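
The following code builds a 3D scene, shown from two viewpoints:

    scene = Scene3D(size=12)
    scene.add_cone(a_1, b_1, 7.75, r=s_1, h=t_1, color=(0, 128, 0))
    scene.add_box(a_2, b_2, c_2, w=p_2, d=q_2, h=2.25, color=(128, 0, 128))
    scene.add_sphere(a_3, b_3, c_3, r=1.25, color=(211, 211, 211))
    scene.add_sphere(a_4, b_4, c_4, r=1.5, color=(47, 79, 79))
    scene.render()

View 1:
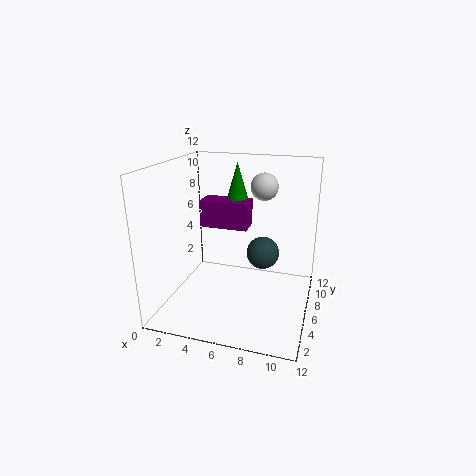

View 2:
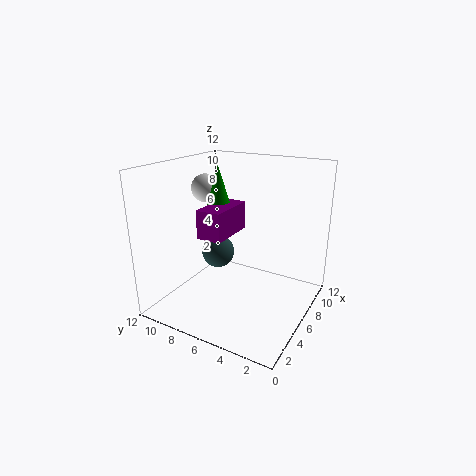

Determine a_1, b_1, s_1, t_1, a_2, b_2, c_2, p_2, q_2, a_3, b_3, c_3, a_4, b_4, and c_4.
a_1 = 5.5
b_1 = 7.5
s_1 = 1.25
t_1 = 4.25
a_2 = 2.75
b_2 = 5.75
c_2 = 6.75
p_2 = 4
q_2 = 2
a_3 = 7.25
b_3 = 10
c_3 = 9.5
a_4 = 7.5
b_4 = 9
c_4 = 3.5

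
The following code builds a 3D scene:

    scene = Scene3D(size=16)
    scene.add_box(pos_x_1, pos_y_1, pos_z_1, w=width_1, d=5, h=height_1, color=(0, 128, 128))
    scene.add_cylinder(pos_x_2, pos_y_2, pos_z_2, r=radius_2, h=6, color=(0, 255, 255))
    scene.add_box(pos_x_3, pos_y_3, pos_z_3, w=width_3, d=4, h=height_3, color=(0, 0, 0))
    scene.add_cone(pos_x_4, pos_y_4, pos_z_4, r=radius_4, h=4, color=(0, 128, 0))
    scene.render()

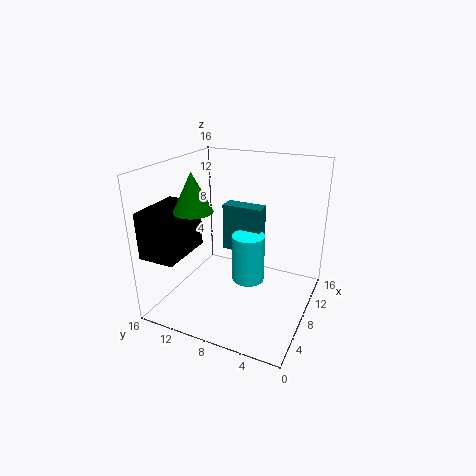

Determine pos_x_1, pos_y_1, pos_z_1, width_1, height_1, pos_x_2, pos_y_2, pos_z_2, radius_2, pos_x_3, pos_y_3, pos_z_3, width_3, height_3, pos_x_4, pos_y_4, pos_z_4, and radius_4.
pos_x_1 = 12, pos_y_1 = 7, pos_z_1 = 4, width_1 = 2, height_1 = 6, pos_x_2 = 11, pos_y_2 = 8, pos_z_2 = 1, radius_2 = 2, pos_x_3 = 1, pos_y_3 = 12, pos_z_3 = 7, width_3 = 6, height_3 = 5, pos_x_4 = 4, pos_y_4 = 11, pos_z_4 = 12, radius_4 = 2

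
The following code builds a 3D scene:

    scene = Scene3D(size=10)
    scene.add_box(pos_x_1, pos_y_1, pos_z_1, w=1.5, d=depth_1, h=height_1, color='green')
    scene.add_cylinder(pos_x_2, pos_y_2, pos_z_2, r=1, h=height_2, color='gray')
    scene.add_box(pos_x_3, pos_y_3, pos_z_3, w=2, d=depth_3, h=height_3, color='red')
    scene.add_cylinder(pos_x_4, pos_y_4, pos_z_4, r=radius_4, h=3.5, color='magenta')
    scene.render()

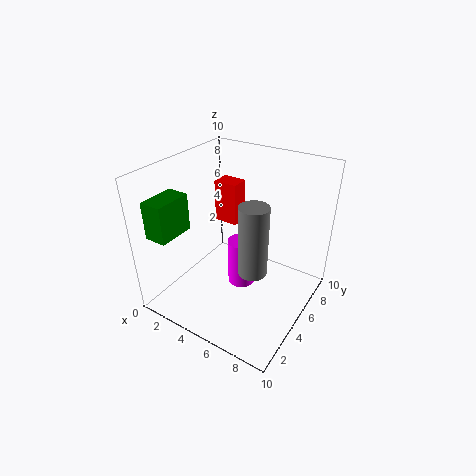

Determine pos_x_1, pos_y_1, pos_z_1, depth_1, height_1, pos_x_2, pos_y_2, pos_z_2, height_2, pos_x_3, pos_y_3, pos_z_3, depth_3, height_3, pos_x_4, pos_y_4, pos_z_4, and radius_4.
pos_x_1 = 1, pos_y_1 = 0.5, pos_z_1 = 6, depth_1 = 2.5, height_1 = 2.5, pos_x_2 = 6.5, pos_y_2 = 4.5, pos_z_2 = 3, height_2 = 5, pos_x_3 = 0.5, pos_y_3 = 8.5, pos_z_3 = 3.5, depth_3 = 1.5, height_3 = 3.5, pos_x_4 = 5, pos_y_4 = 5.5, pos_z_4 = 1, radius_4 = 1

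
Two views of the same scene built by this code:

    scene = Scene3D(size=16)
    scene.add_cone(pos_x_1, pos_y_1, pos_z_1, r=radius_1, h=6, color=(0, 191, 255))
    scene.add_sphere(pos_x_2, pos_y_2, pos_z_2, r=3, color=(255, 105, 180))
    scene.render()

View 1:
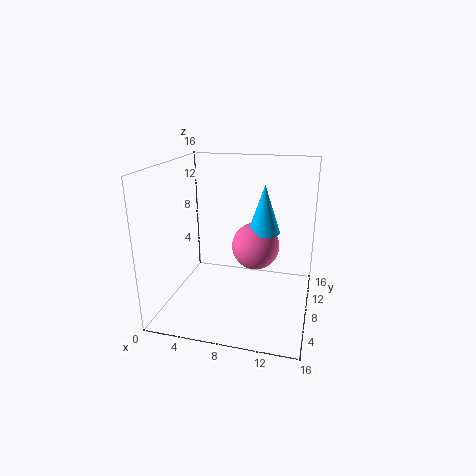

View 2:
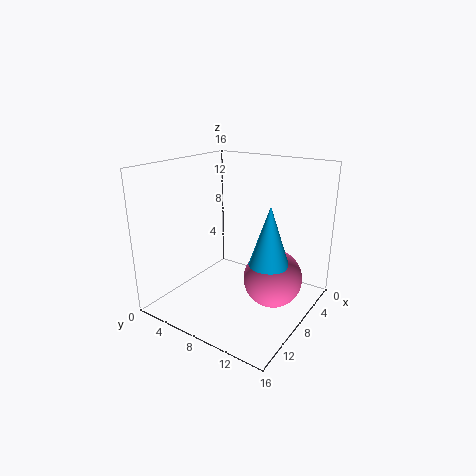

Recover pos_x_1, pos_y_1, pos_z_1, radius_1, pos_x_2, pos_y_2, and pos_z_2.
pos_x_1 = 10
pos_y_1 = 13
pos_z_1 = 7
radius_1 = 2
pos_x_2 = 9
pos_y_2 = 13
pos_z_2 = 5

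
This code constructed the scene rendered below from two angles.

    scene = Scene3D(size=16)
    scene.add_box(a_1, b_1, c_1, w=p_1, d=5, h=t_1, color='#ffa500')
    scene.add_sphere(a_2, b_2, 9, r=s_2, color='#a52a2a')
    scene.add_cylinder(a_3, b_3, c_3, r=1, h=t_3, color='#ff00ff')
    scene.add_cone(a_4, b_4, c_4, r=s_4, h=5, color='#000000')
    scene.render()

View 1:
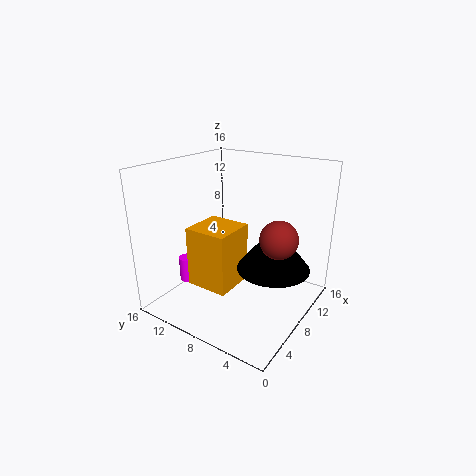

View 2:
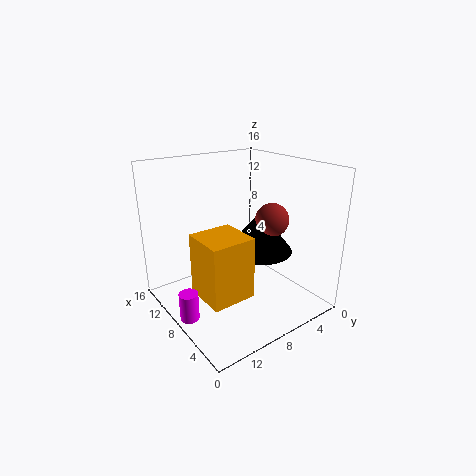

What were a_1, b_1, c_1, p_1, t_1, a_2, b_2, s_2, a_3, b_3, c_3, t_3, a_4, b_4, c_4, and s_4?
a_1 = 5, b_1 = 8, c_1 = 2, p_1 = 5, t_1 = 7, a_2 = 8, b_2 = 3, s_2 = 2, a_3 = 7, b_3 = 15, c_3 = 1, t_3 = 3, a_4 = 9, b_4 = 4, c_4 = 5, s_4 = 4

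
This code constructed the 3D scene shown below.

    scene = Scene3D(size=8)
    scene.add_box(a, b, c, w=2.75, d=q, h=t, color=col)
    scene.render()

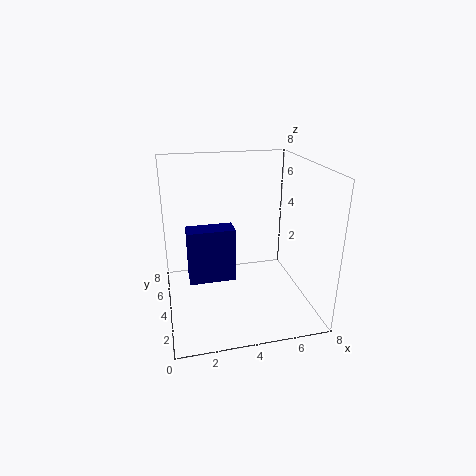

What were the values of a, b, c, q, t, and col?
a = 1.25, b = 4.5, c = 1, q = 1.25, t = 3.25, col = 'navy'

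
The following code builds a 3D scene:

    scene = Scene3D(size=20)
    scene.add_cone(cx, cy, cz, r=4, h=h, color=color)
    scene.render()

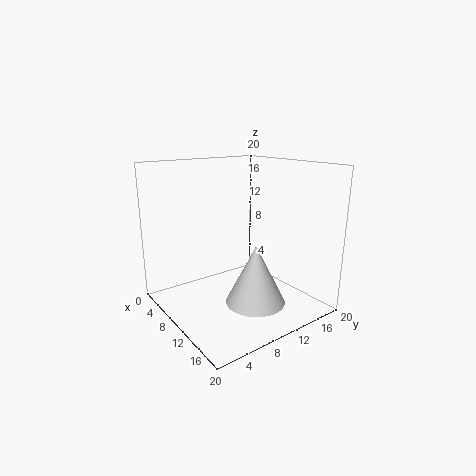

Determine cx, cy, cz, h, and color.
cx = 14
cy = 10
cz = 2
h = 8
color = 'lightgray'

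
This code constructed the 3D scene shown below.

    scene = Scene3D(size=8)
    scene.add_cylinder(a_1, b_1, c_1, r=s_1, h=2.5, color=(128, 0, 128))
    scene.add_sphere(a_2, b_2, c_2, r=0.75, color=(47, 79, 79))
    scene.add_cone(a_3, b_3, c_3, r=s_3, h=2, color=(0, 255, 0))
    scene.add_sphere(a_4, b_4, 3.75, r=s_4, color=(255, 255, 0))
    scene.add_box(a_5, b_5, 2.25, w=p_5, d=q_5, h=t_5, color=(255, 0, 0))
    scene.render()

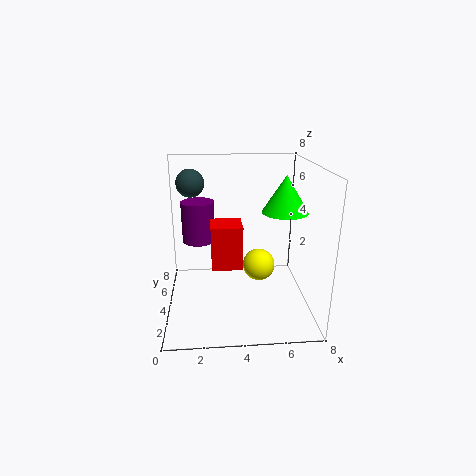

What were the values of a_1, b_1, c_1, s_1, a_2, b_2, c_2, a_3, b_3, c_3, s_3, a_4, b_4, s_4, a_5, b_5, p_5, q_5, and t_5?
a_1 = 1.75, b_1 = 6.25, c_1 = 3, s_1 = 1, a_2 = 1.5, b_2 = 4.5, c_2 = 7, a_3 = 6.5, b_3 = 3.75, c_3 = 5.5, s_3 = 1.25, a_4 = 4.75, b_4 = 1.25, s_4 = 0.75, a_5 = 2.5, b_5 = 3.5, p_5 = 1.75, q_5 = 1.75, t_5 = 2.5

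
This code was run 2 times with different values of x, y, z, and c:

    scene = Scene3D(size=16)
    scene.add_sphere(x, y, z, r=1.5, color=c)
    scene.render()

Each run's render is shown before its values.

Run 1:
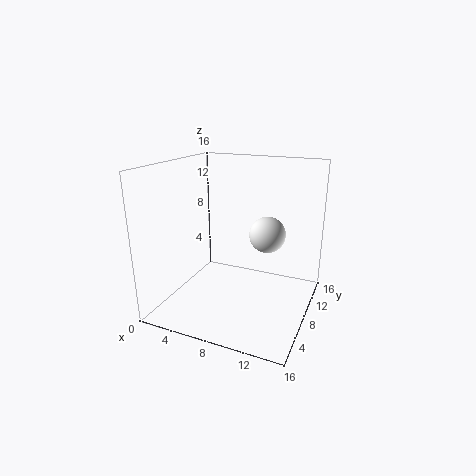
x = 13.5; y = 1.5; z = 11.5; c = 'white'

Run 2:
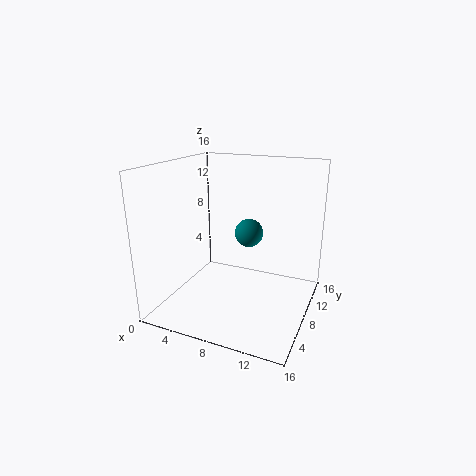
x = 9.5; y = 7.5; z = 9; c = 'teal'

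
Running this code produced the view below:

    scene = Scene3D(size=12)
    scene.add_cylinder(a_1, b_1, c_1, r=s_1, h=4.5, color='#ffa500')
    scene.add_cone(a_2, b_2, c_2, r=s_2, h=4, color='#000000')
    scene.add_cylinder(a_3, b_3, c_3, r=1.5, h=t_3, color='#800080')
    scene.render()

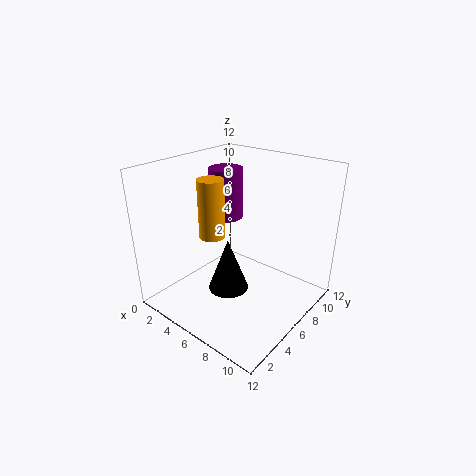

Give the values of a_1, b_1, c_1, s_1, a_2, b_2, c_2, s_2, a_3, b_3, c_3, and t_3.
a_1 = 5.5
b_1 = 3.5
c_1 = 7
s_1 = 1
a_2 = 7.5
b_2 = 3
c_2 = 3.5
s_2 = 1.5
a_3 = 3
b_3 = 8
c_3 = 6.5
t_3 = 4.5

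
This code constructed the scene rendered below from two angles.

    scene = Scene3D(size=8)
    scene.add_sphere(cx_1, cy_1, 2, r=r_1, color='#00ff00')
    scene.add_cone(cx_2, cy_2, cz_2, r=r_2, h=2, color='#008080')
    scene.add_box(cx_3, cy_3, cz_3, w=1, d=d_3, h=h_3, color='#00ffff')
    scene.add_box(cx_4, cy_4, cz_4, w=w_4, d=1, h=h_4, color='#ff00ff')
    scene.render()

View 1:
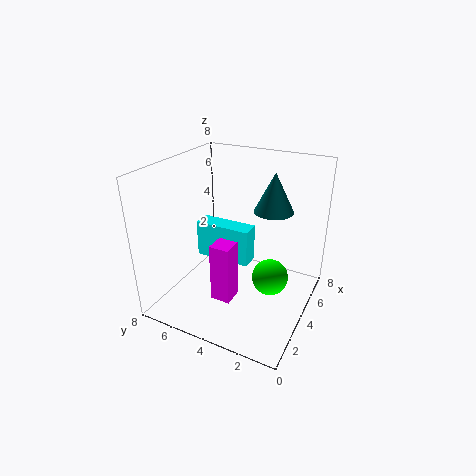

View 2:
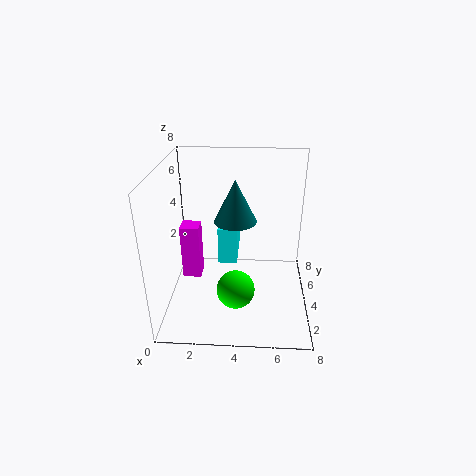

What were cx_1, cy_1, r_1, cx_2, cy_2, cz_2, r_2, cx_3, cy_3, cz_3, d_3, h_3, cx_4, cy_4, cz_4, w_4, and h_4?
cx_1 = 4
cy_1 = 2
r_1 = 1
cx_2 = 4
cy_2 = 2
cz_2 = 6
r_2 = 1
cx_3 = 3
cy_3 = 3
cz_3 = 3
d_3 = 3
h_3 = 2
cx_4 = 1
cy_4 = 3
cz_4 = 2
w_4 = 1
h_4 = 3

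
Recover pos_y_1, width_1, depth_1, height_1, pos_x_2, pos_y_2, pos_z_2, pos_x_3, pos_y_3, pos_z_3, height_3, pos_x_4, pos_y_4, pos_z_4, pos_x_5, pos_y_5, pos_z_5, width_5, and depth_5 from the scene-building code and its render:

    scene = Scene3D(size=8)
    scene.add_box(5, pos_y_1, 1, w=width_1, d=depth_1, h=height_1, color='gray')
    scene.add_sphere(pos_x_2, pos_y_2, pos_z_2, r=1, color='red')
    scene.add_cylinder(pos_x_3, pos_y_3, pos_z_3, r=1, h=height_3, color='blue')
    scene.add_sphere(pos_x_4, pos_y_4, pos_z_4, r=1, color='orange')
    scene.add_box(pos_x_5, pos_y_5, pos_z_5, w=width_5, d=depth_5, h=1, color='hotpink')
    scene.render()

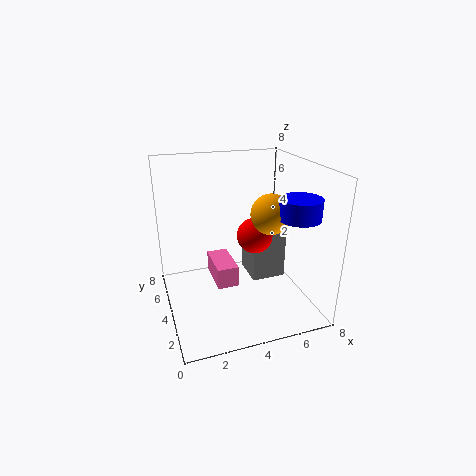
pos_y_1 = 4, width_1 = 2, depth_1 = 2, height_1 = 3, pos_x_2 = 5, pos_y_2 = 4, pos_z_2 = 4, pos_x_3 = 6, pos_y_3 = 1, pos_z_3 = 6, height_3 = 1, pos_x_4 = 5, pos_y_4 = 2, pos_z_4 = 6, pos_x_5 = 2, pos_y_5 = 1, pos_z_5 = 3, width_5 = 1, depth_5 = 2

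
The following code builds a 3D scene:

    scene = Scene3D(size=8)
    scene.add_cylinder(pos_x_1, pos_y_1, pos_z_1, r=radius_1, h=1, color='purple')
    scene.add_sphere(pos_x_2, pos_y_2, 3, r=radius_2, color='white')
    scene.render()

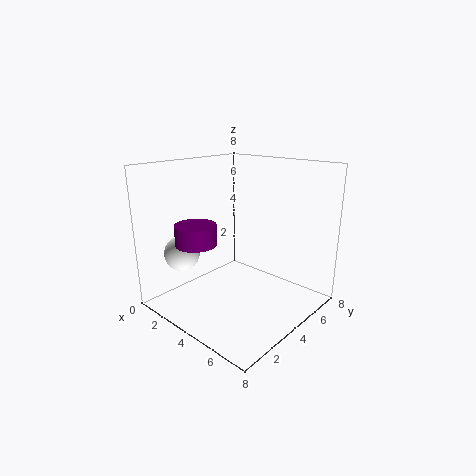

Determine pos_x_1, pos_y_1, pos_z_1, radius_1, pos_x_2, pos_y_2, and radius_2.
pos_x_1 = 4; pos_y_1 = 1; pos_z_1 = 4.5; radius_1 = 1; pos_x_2 = 1.5; pos_y_2 = 2; radius_2 = 1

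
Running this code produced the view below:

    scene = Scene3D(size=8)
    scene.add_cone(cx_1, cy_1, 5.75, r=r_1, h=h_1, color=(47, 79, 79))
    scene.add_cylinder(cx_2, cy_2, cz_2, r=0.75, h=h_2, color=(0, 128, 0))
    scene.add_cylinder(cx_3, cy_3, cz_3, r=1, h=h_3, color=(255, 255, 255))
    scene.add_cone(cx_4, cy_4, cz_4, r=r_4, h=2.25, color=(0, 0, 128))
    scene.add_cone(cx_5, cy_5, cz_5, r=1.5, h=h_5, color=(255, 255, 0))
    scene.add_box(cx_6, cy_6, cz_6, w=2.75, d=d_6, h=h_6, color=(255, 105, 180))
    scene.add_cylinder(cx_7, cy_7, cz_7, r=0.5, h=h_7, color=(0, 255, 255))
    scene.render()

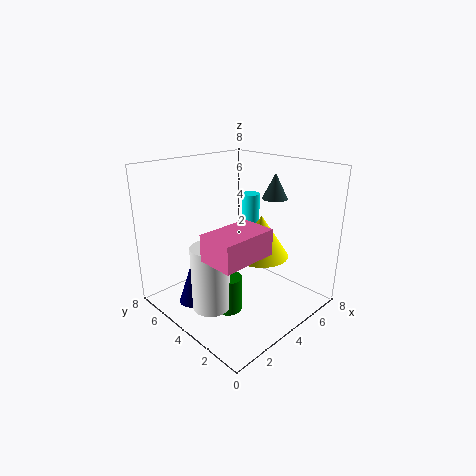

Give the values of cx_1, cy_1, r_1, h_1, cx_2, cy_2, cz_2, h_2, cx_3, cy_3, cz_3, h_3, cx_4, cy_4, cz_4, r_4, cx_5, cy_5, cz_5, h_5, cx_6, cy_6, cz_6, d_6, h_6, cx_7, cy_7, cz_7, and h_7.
cx_1 = 6.75, cy_1 = 3.75, r_1 = 0.75, h_1 = 1.5, cx_2 = 2.75, cy_2 = 3.5, cz_2 = 0.25, h_2 = 2, cx_3 = 1.75, cy_3 = 3.75, cz_3 = 0.75, h_3 = 3.5, cx_4 = 1.75, cy_4 = 5.5, cz_4 = 0.25, r_4 = 0.75, cx_5 = 4.5, cy_5 = 2.75, cz_5 = 3.25, h_5 = 2.25, cx_6 = 0.25, cy_6 = 0.75, cz_6 = 4.5, d_6 = 1.75, h_6 = 1.25, cx_7 = 5.25, cy_7 = 4.25, cz_7 = 4, h_7 = 2.25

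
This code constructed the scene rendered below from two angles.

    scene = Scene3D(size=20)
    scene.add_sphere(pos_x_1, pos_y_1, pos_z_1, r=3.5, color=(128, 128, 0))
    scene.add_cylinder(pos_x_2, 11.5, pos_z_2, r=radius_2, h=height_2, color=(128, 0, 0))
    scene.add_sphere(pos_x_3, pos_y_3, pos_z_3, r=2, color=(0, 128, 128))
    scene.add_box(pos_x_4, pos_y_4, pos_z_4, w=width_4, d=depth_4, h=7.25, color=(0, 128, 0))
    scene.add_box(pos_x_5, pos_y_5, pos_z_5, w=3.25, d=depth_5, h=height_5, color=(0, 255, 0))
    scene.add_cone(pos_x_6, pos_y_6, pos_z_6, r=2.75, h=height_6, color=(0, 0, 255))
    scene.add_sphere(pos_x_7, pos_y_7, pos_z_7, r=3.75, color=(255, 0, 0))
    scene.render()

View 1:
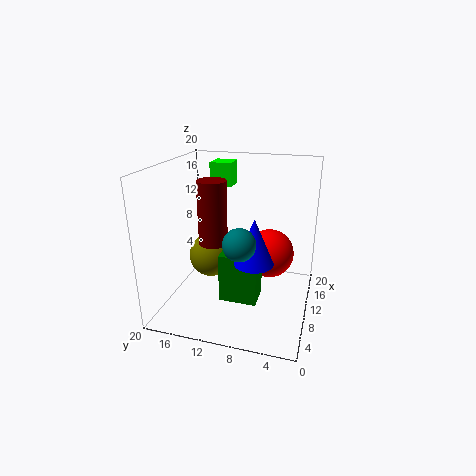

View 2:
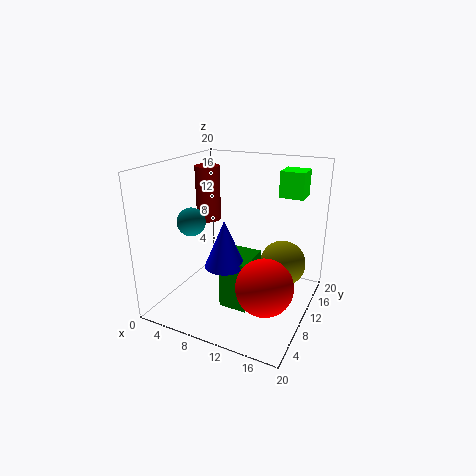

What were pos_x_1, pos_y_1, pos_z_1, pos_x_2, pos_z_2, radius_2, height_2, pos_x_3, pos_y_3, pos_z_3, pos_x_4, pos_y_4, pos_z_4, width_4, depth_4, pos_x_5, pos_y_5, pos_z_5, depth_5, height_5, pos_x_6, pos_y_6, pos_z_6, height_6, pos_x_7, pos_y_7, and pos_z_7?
pos_x_1 = 14.75, pos_y_1 = 16, pos_z_1 = 4.25, pos_x_2 = 4.5, pos_z_2 = 11.5, radius_2 = 1.75, height_2 = 7.75, pos_x_3 = 3.75, pos_y_3 = 8, pos_z_3 = 12, pos_x_4 = 8.5, pos_y_4 = 7, pos_z_4 = 0.25, width_4 = 4, depth_4 = 5.5, pos_x_5 = 14.75, pos_y_5 = 12.5, pos_z_5 = 15.75, depth_5 = 3.25, height_5 = 3.5, pos_x_6 = 9.25, pos_y_6 = 7.5, pos_z_6 = 6.75, height_6 = 6.5, pos_x_7 = 15.5, pos_y_7 = 6.5, pos_z_7 = 5.5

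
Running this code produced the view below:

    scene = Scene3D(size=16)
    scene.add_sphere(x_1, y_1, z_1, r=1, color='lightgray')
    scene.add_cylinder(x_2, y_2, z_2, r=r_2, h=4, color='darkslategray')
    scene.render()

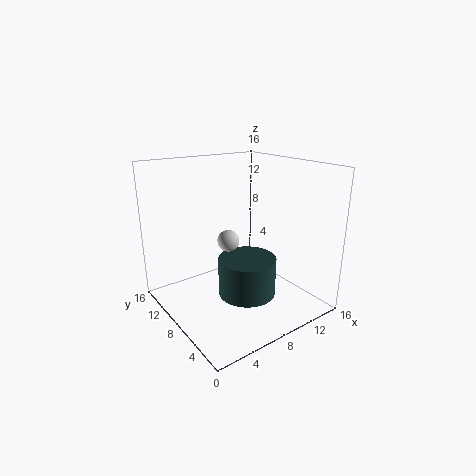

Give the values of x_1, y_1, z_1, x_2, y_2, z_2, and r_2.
x_1 = 4
y_1 = 4
z_1 = 10
x_2 = 7
y_2 = 5
z_2 = 3
r_2 = 3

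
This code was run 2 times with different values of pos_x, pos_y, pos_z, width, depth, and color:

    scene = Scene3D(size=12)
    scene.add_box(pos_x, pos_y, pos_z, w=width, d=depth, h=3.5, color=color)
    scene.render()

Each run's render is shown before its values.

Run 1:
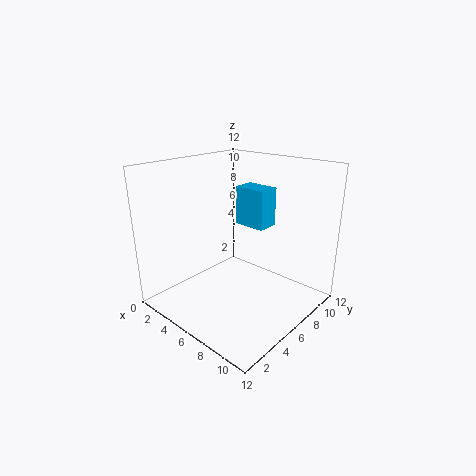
pos_x = 3.5; pos_y = 8.5; pos_z = 6; width = 3; depth = 2; color = 'deepskyblue'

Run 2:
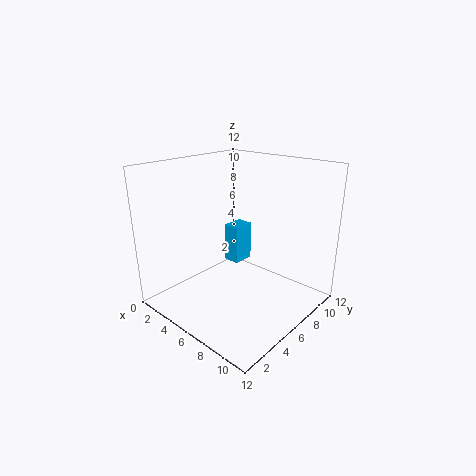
pos_x = 3; pos_y = 7.5; pos_z = 2.5; width = 1.5; depth = 2; color = 'deepskyblue'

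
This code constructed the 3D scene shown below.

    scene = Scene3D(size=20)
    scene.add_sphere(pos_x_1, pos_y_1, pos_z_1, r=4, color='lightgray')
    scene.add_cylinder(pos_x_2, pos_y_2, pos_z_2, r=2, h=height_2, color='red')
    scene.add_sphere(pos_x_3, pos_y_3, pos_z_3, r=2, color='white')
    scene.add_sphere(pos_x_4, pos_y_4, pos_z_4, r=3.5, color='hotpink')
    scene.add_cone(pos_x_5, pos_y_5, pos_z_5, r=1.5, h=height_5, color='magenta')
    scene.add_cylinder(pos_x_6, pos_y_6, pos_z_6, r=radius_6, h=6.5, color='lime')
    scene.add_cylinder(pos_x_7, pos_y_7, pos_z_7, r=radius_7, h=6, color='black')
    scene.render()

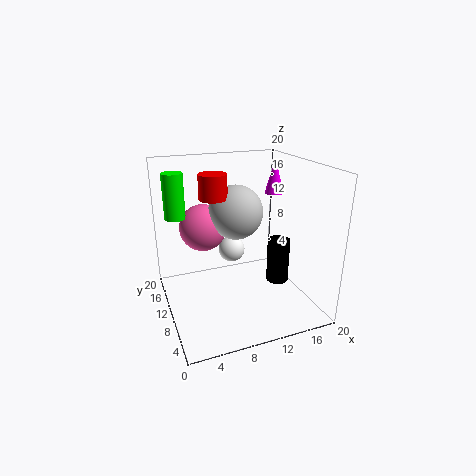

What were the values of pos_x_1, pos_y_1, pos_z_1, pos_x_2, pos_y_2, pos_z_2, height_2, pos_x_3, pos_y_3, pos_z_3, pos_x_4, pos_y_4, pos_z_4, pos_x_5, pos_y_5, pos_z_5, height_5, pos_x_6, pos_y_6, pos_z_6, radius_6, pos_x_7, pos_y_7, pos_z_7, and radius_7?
pos_x_1 = 11; pos_y_1 = 13.5; pos_z_1 = 12.5; pos_x_2 = 7.5; pos_y_2 = 13; pos_z_2 = 15; height_2 = 3.5; pos_x_3 = 10.5; pos_y_3 = 14; pos_z_3 = 6.5; pos_x_4 = 6.5; pos_y_4 = 15.5; pos_z_4 = 10; pos_x_5 = 18.5; pos_y_5 = 16; pos_z_5 = 14; height_5 = 5.5; pos_x_6 = 2.5; pos_y_6 = 15.5; pos_z_6 = 12; radius_6 = 1.5; pos_x_7 = 14.5; pos_y_7 = 6.5; pos_z_7 = 4.5; radius_7 = 1.5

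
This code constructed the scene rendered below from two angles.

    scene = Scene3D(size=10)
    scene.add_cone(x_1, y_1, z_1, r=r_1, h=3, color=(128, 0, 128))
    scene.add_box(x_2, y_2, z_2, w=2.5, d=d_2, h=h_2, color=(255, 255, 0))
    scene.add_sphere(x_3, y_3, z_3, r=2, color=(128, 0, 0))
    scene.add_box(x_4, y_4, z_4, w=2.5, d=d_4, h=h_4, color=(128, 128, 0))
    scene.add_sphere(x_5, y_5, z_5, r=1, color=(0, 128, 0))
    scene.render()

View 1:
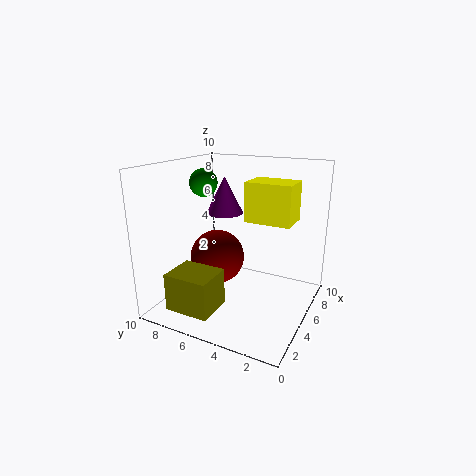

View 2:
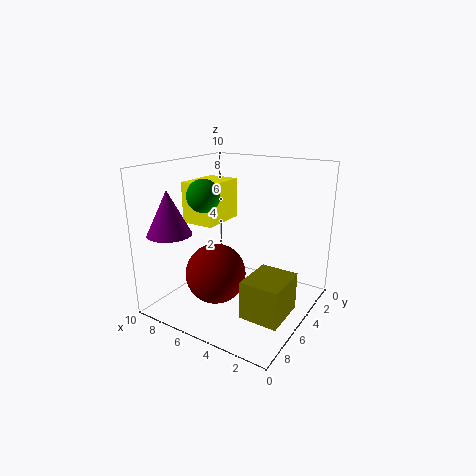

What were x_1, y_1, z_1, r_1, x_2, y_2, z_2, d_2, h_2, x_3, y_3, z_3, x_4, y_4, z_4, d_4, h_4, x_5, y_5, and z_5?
x_1 = 8.5
y_1 = 8
z_1 = 5.5
r_1 = 1.5
x_2 = 7
y_2 = 2
z_2 = 5.5
d_2 = 3.5
h_2 = 3
x_3 = 5.5
y_3 = 7
z_3 = 3
x_4 = 0.5
y_4 = 5
z_4 = 1
d_4 = 3
h_4 = 2.5
x_5 = 5.5
y_5 = 8
z_5 = 8.5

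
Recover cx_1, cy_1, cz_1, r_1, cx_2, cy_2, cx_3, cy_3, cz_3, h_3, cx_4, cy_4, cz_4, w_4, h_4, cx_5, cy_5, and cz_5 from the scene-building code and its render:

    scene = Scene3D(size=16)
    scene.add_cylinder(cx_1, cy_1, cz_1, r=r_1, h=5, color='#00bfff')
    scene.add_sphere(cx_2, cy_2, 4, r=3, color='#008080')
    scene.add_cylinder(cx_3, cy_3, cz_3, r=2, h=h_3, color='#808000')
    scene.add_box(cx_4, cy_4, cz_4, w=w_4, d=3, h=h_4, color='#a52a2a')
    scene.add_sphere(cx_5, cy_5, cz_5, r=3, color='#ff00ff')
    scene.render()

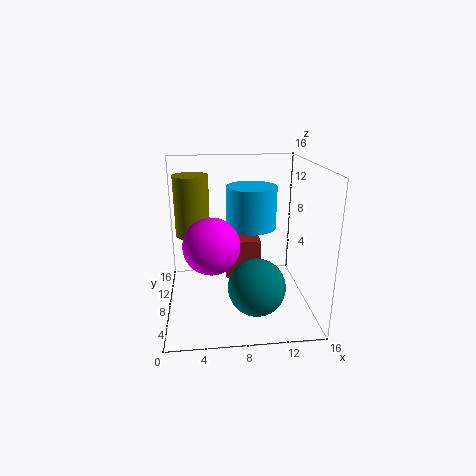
cx_1 = 10; cy_1 = 11.5; cz_1 = 8; r_1 = 3; cx_2 = 9.5; cy_2 = 4; cx_3 = 3; cy_3 = 11; cz_3 = 7.5; h_3 = 7; cx_4 = 7; cy_4 = 12.5; cz_4 = 0.5; w_4 = 4.5; h_4 = 5; cx_5 = 5; cy_5 = 6; cz_5 = 8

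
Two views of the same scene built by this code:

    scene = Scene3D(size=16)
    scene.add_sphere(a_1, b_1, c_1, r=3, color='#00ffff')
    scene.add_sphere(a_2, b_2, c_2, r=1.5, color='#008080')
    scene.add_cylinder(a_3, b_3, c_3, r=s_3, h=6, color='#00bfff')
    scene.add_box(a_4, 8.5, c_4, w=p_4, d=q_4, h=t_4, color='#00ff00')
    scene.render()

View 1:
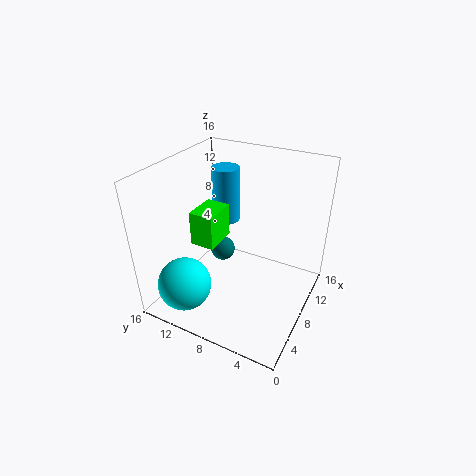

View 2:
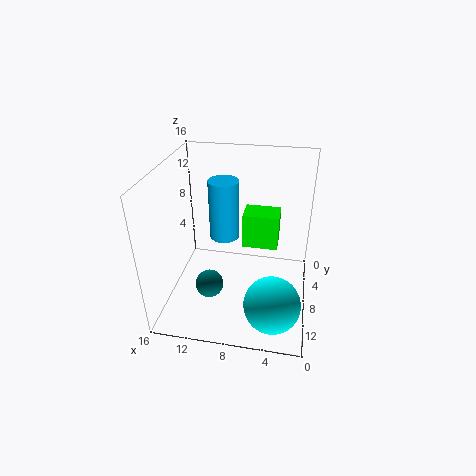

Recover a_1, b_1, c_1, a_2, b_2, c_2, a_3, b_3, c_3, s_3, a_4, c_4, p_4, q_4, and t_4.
a_1 = 3.5; b_1 = 12.5; c_1 = 3; a_2 = 10.5; b_2 = 11.5; c_2 = 4; a_3 = 9; b_3 = 10; c_3 = 9.5; s_3 = 1.5; a_4 = 3.5; c_4 = 9; p_4 = 3.5; q_4 = 2.5; t_4 = 3.5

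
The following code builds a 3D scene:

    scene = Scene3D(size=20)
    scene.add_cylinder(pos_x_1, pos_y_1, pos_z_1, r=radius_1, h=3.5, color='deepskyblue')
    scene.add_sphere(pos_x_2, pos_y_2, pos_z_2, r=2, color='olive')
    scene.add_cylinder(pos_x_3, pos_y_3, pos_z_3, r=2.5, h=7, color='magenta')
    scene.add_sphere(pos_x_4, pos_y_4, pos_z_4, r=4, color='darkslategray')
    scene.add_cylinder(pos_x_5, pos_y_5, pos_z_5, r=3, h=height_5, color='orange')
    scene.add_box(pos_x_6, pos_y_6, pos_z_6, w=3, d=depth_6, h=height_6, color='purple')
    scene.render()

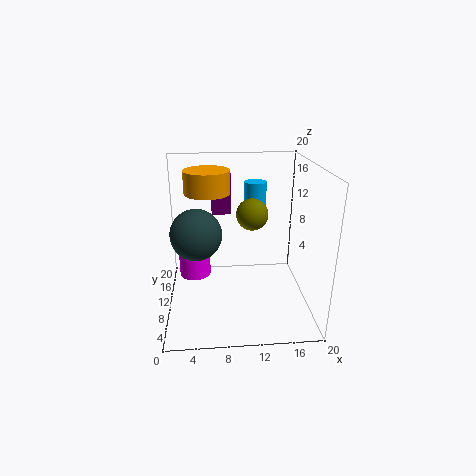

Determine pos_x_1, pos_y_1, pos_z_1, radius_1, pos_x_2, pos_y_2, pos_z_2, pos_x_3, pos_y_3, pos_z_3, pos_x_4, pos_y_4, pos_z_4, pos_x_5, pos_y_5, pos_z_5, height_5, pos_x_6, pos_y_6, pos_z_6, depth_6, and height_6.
pos_x_1 = 12.5
pos_y_1 = 11.5
pos_z_1 = 14
radius_1 = 1.5
pos_x_2 = 11.5
pos_y_2 = 7
pos_z_2 = 14.5
pos_x_3 = 3.5
pos_y_3 = 16.5
pos_z_3 = 1
pos_x_4 = 4
pos_y_4 = 15
pos_z_4 = 8.5
pos_x_5 = 6
pos_y_5 = 10
pos_z_5 = 16.5
height_5 = 3
pos_x_6 = 6.5
pos_y_6 = 15.5
pos_z_6 = 11.5
depth_6 = 2.5
height_6 = 6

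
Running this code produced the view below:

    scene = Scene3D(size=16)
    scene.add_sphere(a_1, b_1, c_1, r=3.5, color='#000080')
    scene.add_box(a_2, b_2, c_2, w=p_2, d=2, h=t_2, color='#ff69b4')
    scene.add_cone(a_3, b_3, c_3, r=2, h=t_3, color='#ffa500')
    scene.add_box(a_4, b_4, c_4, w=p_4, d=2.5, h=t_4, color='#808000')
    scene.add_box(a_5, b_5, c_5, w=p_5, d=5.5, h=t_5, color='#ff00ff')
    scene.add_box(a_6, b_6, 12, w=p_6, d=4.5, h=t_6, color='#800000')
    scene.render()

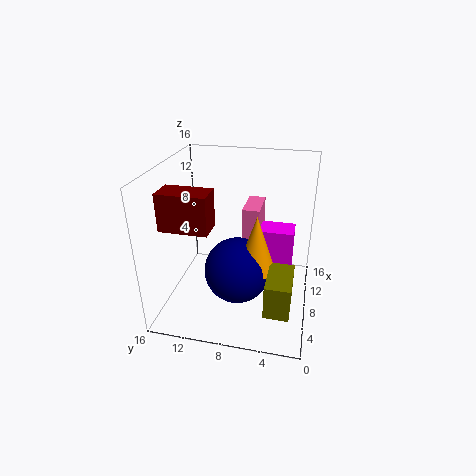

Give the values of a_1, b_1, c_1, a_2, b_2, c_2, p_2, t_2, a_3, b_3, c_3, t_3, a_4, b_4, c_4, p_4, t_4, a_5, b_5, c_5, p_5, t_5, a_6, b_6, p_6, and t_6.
a_1 = 5.5
b_1 = 7.5
c_1 = 5.5
a_2 = 10
b_2 = 6
c_2 = 3.5
p_2 = 4.5
t_2 = 7
a_3 = 5.5
b_3 = 5.5
c_3 = 6
t_3 = 6
a_4 = 1
b_4 = 1.5
c_4 = 3.5
p_4 = 4.5
t_4 = 3.5
a_5 = 10
b_5 = 2
c_5 = 2.5
p_5 = 3
t_5 = 5.5
a_6 = 0.5
b_6 = 9
p_6 = 2.5
t_6 = 3.5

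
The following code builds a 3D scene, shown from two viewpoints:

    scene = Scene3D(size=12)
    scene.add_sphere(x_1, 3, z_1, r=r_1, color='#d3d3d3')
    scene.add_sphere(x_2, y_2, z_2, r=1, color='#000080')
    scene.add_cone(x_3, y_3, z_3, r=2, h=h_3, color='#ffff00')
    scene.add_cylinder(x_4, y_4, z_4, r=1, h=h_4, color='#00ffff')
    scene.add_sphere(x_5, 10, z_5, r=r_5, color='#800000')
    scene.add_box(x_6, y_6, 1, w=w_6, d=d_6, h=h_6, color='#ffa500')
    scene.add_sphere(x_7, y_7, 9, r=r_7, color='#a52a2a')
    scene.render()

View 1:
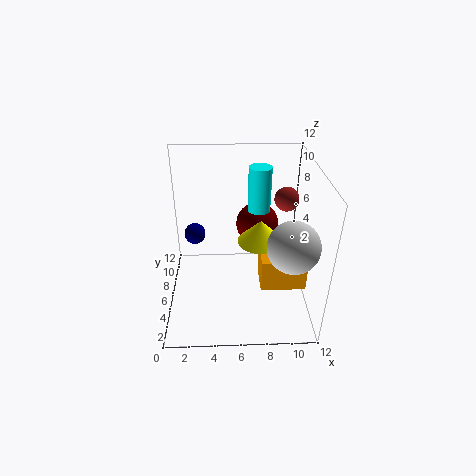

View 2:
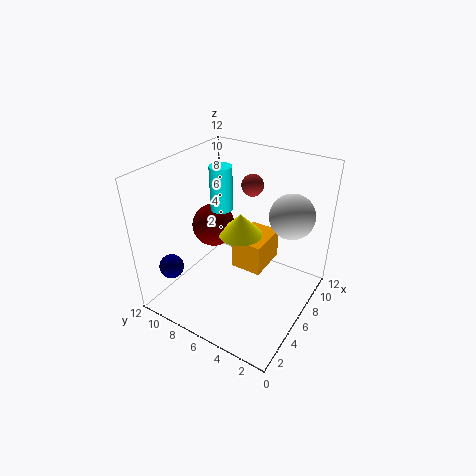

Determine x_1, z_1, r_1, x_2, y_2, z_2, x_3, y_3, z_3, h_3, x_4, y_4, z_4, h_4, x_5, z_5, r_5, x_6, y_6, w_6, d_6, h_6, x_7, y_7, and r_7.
x_1 = 10
z_1 = 7
r_1 = 2
x_2 = 2
y_2 = 10
z_2 = 4
x_3 = 8
y_3 = 7
z_3 = 5
h_3 = 2
x_4 = 8
y_4 = 9
z_4 = 7
h_4 = 4
x_5 = 8
z_5 = 5
r_5 = 2
x_6 = 8
y_6 = 5
w_6 = 4
d_6 = 3
h_6 = 3
x_7 = 10
y_7 = 7
r_7 = 1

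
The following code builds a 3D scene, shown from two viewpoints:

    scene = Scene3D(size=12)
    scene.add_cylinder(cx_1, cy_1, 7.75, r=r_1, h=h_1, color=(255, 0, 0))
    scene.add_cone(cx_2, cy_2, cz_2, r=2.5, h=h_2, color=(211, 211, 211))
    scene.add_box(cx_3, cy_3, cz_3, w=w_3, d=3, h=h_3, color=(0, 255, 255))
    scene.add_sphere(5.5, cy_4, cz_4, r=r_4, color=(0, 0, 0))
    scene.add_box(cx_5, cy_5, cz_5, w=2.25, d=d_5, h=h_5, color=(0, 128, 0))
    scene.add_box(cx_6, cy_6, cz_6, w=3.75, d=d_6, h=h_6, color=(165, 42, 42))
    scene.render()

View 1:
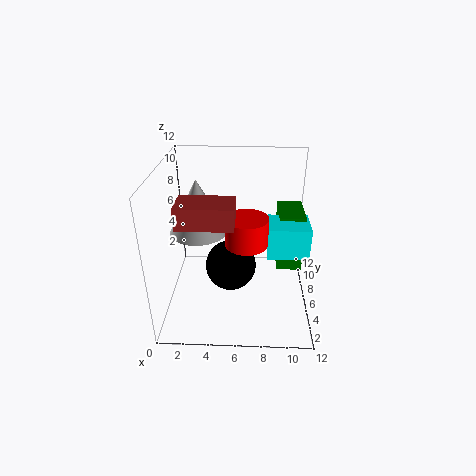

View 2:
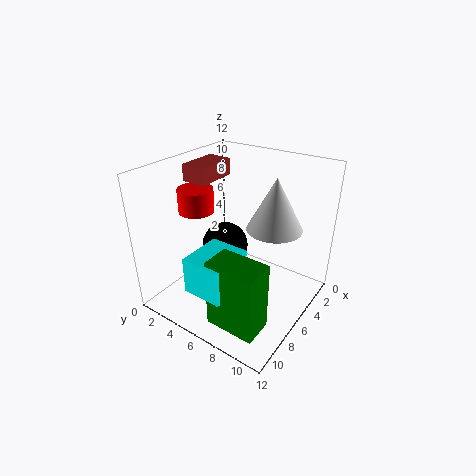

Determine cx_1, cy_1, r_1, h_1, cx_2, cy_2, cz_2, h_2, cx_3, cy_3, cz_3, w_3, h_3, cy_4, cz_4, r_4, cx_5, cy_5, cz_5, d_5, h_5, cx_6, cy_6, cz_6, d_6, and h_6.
cx_1 = 6.75; cy_1 = 2.25; r_1 = 1.5; h_1 = 2; cx_2 = 2.5; cy_2 = 7.5; cz_2 = 5.75; h_2 = 4.75; cx_3 = 8.5; cy_3 = 5.5; cz_3 = 4.25; w_3 = 3.5; h_3 = 2.75; cy_4 = 4.25; cz_4 = 4.5; r_4 = 2; cx_5 = 9.5; cy_5 = 7.25; cz_5 = 2; d_5 = 3.75; h_5 = 5.25; cx_6 = 2.25; cy_6 = 0.25; cz_6 = 9.75; d_6 = 2.25; h_6 = 1.5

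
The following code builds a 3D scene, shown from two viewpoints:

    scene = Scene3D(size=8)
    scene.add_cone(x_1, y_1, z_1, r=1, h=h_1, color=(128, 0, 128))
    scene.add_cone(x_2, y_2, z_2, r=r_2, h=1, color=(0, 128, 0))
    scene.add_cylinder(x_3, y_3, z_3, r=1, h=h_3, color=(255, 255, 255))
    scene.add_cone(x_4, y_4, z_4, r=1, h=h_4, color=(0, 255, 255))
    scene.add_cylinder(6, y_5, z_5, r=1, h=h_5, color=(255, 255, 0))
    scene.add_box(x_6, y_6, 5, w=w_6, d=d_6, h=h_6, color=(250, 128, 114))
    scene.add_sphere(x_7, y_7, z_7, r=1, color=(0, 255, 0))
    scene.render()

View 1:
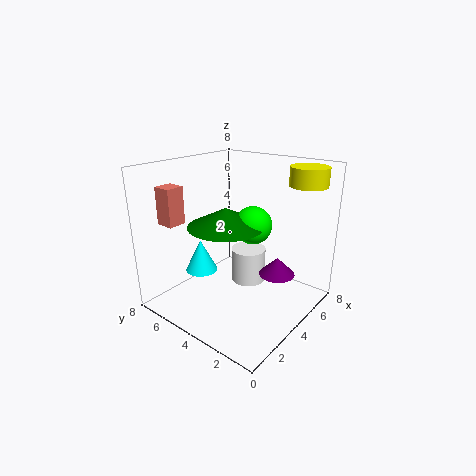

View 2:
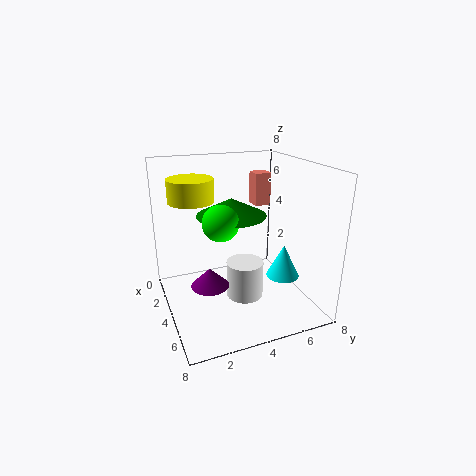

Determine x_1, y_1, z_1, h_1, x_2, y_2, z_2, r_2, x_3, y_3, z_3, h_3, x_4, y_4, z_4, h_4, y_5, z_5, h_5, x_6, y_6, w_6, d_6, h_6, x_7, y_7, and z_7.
x_1 = 5; y_1 = 2; z_1 = 2; h_1 = 1; x_2 = 3; y_2 = 4; z_2 = 5; r_2 = 2; x_3 = 5; y_3 = 4; z_3 = 1; h_3 = 2; x_4 = 4; y_4 = 7; z_4 = 1; h_4 = 2; y_5 = 1; z_5 = 7; h_5 = 1; x_6 = 1; y_6 = 6; w_6 = 1; d_6 = 1; h_6 = 2; x_7 = 4; y_7 = 3; z_7 = 5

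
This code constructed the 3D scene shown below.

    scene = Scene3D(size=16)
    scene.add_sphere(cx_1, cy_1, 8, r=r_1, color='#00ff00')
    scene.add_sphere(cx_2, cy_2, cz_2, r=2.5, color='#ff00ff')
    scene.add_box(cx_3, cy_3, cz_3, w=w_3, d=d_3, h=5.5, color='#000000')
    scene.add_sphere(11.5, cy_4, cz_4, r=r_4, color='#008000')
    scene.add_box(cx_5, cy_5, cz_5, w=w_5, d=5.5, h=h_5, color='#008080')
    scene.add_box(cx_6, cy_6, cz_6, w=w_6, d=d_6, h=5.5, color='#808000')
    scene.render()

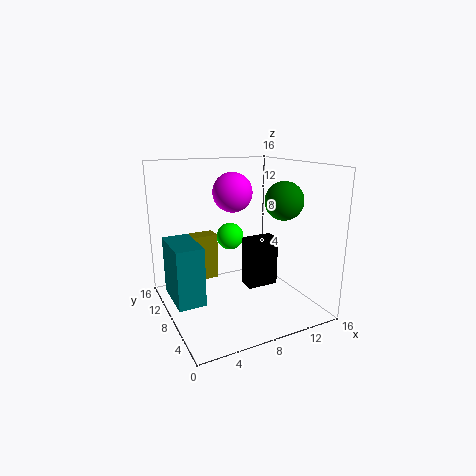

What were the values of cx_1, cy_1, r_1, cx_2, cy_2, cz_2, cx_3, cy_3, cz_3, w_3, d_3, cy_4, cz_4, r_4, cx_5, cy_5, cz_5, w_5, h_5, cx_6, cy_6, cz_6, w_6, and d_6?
cx_1 = 7.5
cy_1 = 9
r_1 = 1.5
cx_2 = 10
cy_2 = 13.5
cz_2 = 12
cx_3 = 8.5
cy_3 = 6
cz_3 = 2.5
w_3 = 3.5
d_3 = 2
cy_4 = 4.5
cz_4 = 12.5
r_4 = 2
cx_5 = 0.5
cy_5 = 6.5
cz_5 = 1.5
w_5 = 3
h_5 = 6.5
cx_6 = 4
cy_6 = 11.5
cz_6 = 2
w_6 = 3
d_6 = 2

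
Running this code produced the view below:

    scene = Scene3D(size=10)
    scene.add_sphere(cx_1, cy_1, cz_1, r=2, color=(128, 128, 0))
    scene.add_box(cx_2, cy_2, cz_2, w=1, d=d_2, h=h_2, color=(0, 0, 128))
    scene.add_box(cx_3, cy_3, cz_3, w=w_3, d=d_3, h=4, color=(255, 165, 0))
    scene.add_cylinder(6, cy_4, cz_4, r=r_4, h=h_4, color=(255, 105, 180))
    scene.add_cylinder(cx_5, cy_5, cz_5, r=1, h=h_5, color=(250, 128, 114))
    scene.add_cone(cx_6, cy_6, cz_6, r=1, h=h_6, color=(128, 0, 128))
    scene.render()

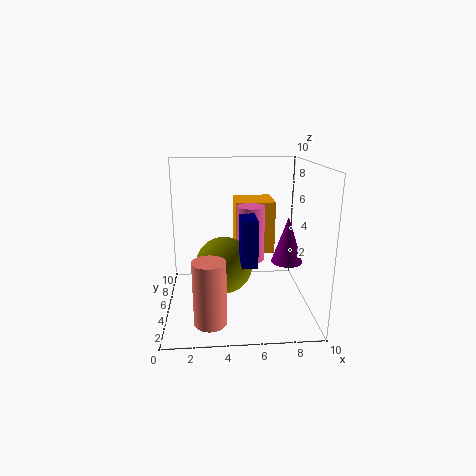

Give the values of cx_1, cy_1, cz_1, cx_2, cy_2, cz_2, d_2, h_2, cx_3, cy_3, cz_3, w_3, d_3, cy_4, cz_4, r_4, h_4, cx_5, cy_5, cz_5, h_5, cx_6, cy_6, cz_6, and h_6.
cx_1 = 4
cy_1 = 5
cz_1 = 3
cx_2 = 5
cy_2 = 2
cz_2 = 4
d_2 = 2
h_2 = 3
cx_3 = 5
cy_3 = 7
cz_3 = 3
w_3 = 3
d_3 = 3
cy_4 = 6
cz_4 = 3
r_4 = 1
h_4 = 4
cx_5 = 3
cy_5 = 1
cz_5 = 1
h_5 = 4
cx_6 = 8
cy_6 = 3
cz_6 = 4
h_6 = 3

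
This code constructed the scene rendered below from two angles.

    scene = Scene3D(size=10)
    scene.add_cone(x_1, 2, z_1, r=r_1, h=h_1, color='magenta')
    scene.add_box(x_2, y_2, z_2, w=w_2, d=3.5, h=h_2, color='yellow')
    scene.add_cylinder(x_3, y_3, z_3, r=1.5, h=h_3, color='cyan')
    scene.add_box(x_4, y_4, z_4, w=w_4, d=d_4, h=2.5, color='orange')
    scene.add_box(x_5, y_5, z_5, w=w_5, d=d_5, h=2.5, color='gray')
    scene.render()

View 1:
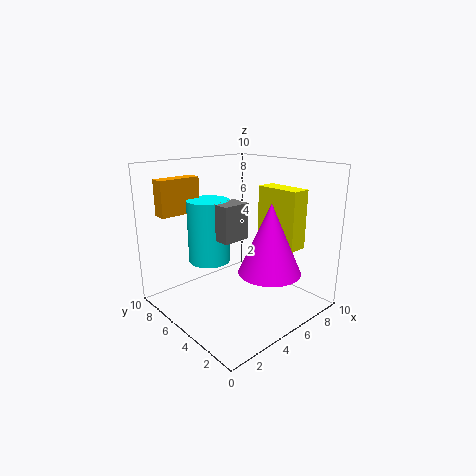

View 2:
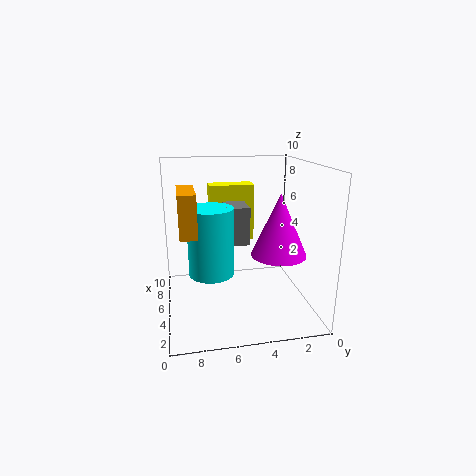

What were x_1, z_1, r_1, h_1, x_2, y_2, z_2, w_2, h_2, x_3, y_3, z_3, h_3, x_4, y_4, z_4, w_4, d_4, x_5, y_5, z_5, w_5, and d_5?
x_1 = 5
z_1 = 3.5
r_1 = 2
h_1 = 4.5
x_2 = 8.5
y_2 = 3
z_2 = 3.5
w_2 = 1.5
h_2 = 4.5
x_3 = 4
y_3 = 7
z_3 = 3
h_3 = 4.5
x_4 = 1
y_4 = 8
z_4 = 6.5
w_4 = 3
d_4 = 1
x_5 = 3.5
y_5 = 4.5
z_5 = 5
w_5 = 2
d_5 = 1.5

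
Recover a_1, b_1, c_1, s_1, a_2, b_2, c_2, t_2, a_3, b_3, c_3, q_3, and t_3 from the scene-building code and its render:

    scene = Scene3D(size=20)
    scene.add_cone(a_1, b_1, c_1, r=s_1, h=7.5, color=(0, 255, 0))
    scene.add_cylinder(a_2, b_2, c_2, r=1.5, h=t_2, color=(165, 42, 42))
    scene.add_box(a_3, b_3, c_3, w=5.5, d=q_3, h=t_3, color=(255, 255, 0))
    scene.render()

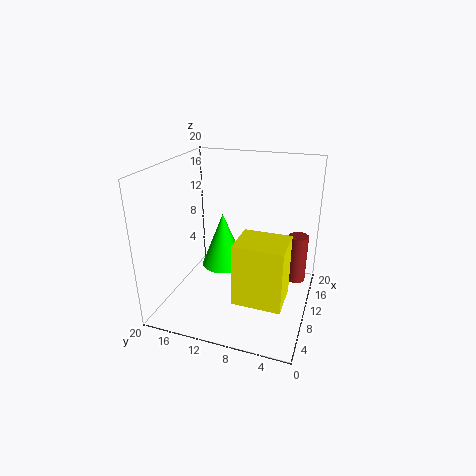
a_1 = 9.5, b_1 = 12, c_1 = 6, s_1 = 3, a_2 = 16.5, b_2 = 2.5, c_2 = 1, t_2 = 7.5, a_3 = 4.5, b_3 = 2.5, c_3 = 3, q_3 = 6.5, t_3 = 8.5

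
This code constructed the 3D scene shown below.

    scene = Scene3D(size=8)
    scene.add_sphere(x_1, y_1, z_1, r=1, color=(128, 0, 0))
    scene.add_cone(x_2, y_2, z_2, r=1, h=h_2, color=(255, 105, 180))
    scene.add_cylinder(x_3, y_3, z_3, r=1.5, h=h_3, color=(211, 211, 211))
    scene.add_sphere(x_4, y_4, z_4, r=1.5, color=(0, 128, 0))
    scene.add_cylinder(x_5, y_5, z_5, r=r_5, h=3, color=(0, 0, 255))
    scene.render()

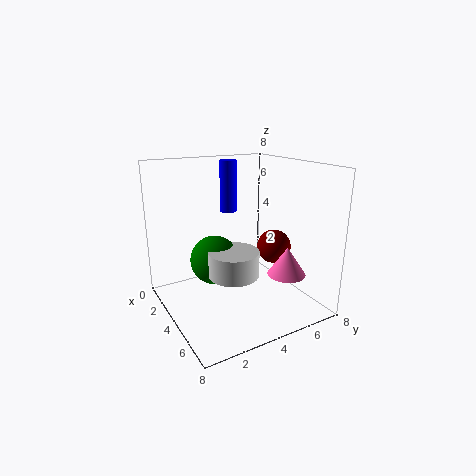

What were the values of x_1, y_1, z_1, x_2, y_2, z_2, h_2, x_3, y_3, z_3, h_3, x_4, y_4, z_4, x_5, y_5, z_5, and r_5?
x_1 = 4; y_1 = 6.5; z_1 = 3; x_2 = 6.5; y_2 = 5.5; z_2 = 2.5; h_2 = 1.5; x_3 = 3.5; y_3 = 4; z_3 = 1.5; h_3 = 1.5; x_4 = 2; y_4 = 3.5; z_4 = 2; x_5 = 2; y_5 = 4.5; z_5 = 5; r_5 = 0.5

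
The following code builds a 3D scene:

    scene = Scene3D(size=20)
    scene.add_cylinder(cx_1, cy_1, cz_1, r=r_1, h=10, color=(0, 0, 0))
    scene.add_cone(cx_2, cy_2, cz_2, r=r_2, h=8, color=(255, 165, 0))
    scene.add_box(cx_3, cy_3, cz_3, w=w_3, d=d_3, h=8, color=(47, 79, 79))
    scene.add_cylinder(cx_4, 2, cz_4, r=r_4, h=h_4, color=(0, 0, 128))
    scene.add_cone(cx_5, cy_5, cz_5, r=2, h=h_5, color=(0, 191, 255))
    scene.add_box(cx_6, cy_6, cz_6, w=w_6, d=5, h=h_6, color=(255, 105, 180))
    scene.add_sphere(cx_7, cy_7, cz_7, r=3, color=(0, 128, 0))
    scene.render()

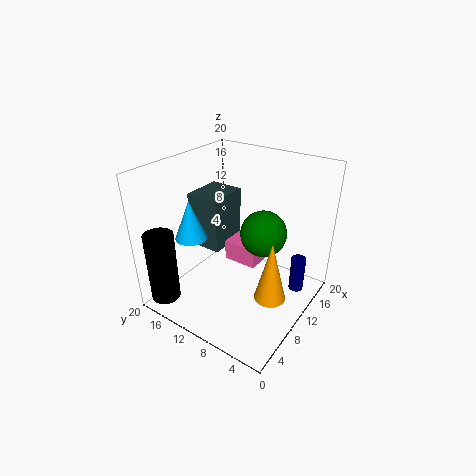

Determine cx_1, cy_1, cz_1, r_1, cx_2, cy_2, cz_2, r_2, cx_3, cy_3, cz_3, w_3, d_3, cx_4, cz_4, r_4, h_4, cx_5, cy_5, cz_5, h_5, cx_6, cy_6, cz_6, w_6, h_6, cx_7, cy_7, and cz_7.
cx_1 = 2
cy_1 = 17
cz_1 = 2
r_1 = 2
cx_2 = 7
cy_2 = 3
cz_2 = 5
r_2 = 2
cx_3 = 9
cy_3 = 13
cz_3 = 7
w_3 = 6
d_3 = 5
cx_4 = 13
cz_4 = 3
r_4 = 1
h_4 = 5
cx_5 = 4
cy_5 = 13
cz_5 = 12
h_5 = 5
cx_6 = 11
cy_6 = 8
cz_6 = 5
w_6 = 5
h_6 = 3
cx_7 = 10
cy_7 = 6
cz_7 = 12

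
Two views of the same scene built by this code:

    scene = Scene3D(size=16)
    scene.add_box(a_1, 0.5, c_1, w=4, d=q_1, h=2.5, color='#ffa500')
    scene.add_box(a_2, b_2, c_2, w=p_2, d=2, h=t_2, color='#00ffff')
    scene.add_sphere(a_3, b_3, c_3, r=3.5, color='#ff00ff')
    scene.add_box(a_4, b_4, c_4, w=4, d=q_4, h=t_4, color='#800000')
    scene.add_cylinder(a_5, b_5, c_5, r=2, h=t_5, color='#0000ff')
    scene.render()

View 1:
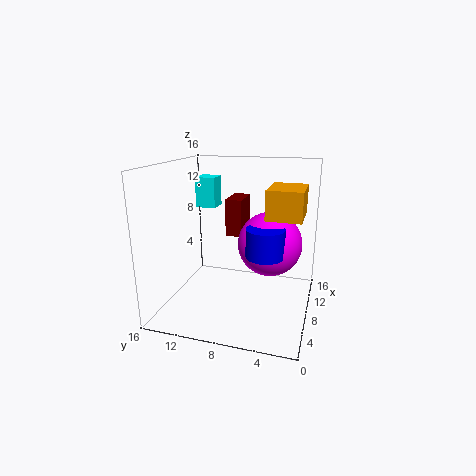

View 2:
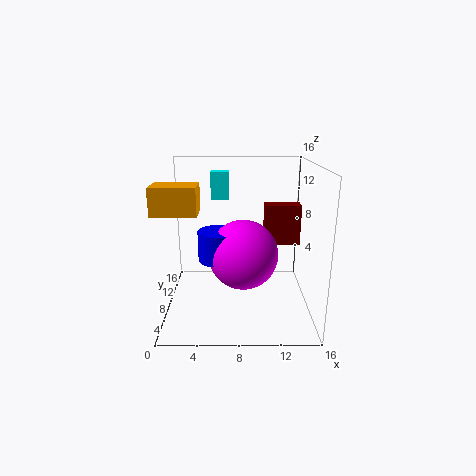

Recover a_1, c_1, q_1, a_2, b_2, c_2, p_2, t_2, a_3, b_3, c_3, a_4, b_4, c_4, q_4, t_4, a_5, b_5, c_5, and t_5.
a_1 = 0.5
c_1 = 12.5
q_1 = 3
a_2 = 5
b_2 = 9.5
c_2 = 12
p_2 = 2
t_2 = 3
a_3 = 8.5
b_3 = 4.5
c_3 = 7.5
a_4 = 11
b_4 = 8.5
c_4 = 7
q_4 = 2
t_4 = 4.5
a_5 = 6
b_5 = 4.5
c_5 = 7
t_5 = 3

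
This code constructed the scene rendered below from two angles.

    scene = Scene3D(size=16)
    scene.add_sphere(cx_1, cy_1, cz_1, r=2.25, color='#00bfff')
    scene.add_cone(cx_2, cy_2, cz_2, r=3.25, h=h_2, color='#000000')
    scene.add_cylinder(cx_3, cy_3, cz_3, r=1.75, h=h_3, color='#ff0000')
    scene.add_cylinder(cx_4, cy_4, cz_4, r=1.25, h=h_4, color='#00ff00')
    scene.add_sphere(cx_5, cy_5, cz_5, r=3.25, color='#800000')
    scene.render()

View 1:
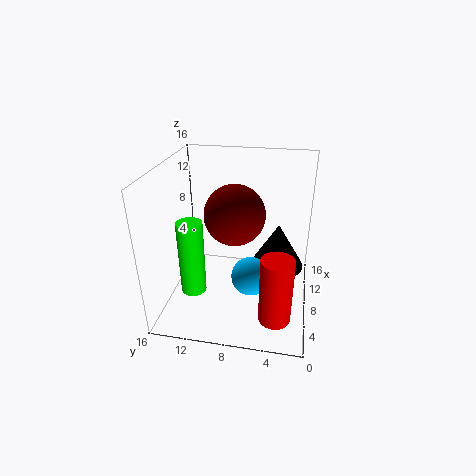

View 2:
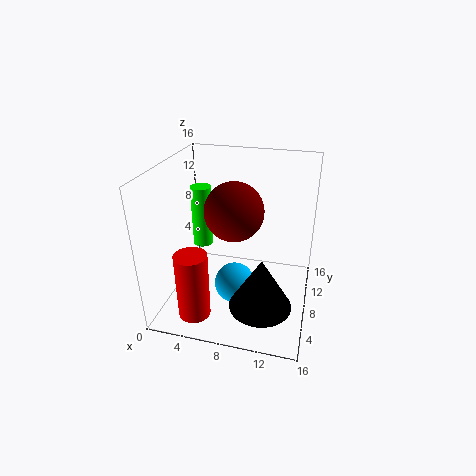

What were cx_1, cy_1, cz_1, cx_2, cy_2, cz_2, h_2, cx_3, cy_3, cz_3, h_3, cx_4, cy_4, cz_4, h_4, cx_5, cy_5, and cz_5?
cx_1 = 8
cy_1 = 6.5
cz_1 = 3
cx_2 = 11.5
cy_2 = 3.75
cz_2 = 2.75
h_2 = 5.5
cx_3 = 4.25
cy_3 = 3.25
cz_3 = 0.5
h_3 = 7.5
cx_4 = 2.5
cy_4 = 11.5
cz_4 = 4.75
h_4 = 7.5
cx_5 = 7.5
cy_5 = 8.25
cz_5 = 11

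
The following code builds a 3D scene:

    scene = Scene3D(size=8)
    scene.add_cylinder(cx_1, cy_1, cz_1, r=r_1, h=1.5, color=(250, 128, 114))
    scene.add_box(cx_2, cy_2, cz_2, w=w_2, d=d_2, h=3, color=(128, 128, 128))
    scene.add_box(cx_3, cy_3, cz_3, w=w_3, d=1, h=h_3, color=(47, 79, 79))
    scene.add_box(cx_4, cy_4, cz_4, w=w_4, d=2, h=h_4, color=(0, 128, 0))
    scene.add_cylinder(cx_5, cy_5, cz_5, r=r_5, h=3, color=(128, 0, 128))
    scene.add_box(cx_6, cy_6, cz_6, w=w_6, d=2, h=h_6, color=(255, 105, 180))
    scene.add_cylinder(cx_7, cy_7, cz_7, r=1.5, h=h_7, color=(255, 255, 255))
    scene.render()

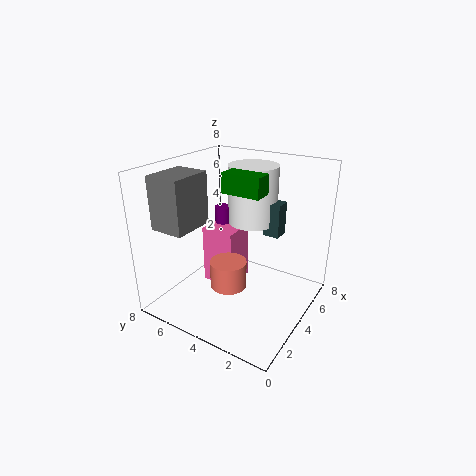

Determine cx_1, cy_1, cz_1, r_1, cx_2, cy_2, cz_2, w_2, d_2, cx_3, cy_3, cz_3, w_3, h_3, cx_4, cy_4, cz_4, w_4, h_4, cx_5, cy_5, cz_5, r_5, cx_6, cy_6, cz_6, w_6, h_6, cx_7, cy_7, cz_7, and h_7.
cx_1 = 3; cy_1 = 4; cz_1 = 1.5; r_1 = 1; cx_2 = 1.5; cy_2 = 6; cz_2 = 4.5; w_2 = 2.5; d_2 = 2; cx_3 = 6; cy_3 = 2.5; cz_3 = 3.5; w_3 = 1; h_3 = 2; cx_4 = 2.5; cy_4 = 2; cz_4 = 7; w_4 = 1; h_4 = 1; cx_5 = 5.5; cy_5 = 6; cz_5 = 2; r_5 = 0.5; cx_6 = 4; cy_6 = 4.5; cz_6 = 0.5; w_6 = 2; h_6 = 3.5; cx_7 = 6.5; cy_7 = 4.5; cz_7 = 4; h_7 = 3.5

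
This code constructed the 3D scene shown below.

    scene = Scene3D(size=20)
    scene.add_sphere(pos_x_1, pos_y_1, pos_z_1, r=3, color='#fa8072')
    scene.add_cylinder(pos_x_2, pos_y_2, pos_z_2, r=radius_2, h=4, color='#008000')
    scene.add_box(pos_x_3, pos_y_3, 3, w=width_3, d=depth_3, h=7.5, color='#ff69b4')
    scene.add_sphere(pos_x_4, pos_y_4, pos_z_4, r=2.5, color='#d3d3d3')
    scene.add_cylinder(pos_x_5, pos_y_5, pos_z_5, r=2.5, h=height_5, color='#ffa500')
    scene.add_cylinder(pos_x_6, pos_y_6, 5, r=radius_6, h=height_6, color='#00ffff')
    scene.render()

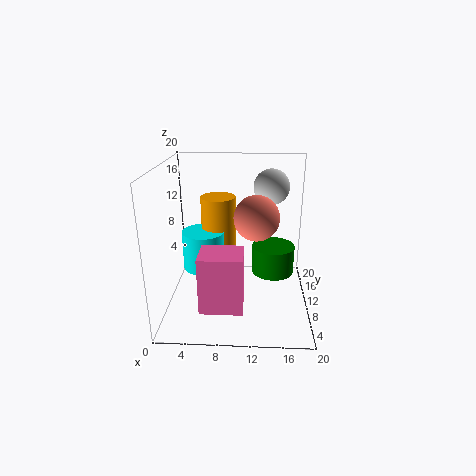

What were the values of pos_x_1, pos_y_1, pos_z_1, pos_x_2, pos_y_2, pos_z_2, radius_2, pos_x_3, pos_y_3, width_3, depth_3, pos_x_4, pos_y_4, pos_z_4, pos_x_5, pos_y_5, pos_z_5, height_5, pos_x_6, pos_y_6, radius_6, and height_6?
pos_x_1 = 12.5
pos_y_1 = 8.5
pos_z_1 = 13.5
pos_x_2 = 15
pos_y_2 = 11
pos_z_2 = 4.5
radius_2 = 3
pos_x_3 = 5.5
pos_y_3 = 2
width_3 = 5.5
depth_3 = 4.5
pos_x_4 = 14.5
pos_y_4 = 13
pos_z_4 = 16.5
pos_x_5 = 7
pos_y_5 = 13
pos_z_5 = 6.5
height_5 = 8.5
pos_x_6 = 5
pos_y_6 = 11
radius_6 = 3
height_6 = 5.5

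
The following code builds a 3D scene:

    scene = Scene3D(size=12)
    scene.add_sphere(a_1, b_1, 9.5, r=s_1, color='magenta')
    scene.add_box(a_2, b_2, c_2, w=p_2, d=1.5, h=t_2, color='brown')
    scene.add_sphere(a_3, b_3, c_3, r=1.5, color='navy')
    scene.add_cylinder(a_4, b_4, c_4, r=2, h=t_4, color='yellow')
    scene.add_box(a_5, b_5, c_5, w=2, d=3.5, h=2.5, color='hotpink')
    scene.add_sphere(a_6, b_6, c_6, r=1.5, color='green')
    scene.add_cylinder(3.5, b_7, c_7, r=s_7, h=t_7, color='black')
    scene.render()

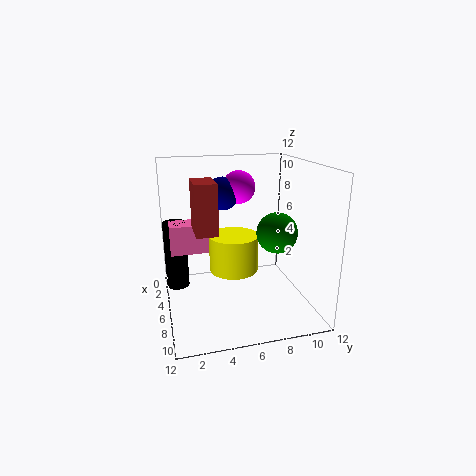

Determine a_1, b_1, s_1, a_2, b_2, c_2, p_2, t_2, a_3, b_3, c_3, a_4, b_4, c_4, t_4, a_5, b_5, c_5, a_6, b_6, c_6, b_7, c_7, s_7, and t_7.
a_1 = 2.5; b_1 = 7; s_1 = 1.5; a_2 = 8; b_2 = 2; c_2 = 8; p_2 = 2.5; t_2 = 3.5; a_3 = 2.5; b_3 = 5.5; c_3 = 9; a_4 = 6.5; b_4 = 5.5; c_4 = 3.5; t_4 = 3; a_5 = 3; b_5 = 0.5; c_5 = 4.5; a_6 = 9.5; b_6 = 8; c_6 = 7.5; b_7 = 1; c_7 = 1; s_7 = 1; t_7 = 6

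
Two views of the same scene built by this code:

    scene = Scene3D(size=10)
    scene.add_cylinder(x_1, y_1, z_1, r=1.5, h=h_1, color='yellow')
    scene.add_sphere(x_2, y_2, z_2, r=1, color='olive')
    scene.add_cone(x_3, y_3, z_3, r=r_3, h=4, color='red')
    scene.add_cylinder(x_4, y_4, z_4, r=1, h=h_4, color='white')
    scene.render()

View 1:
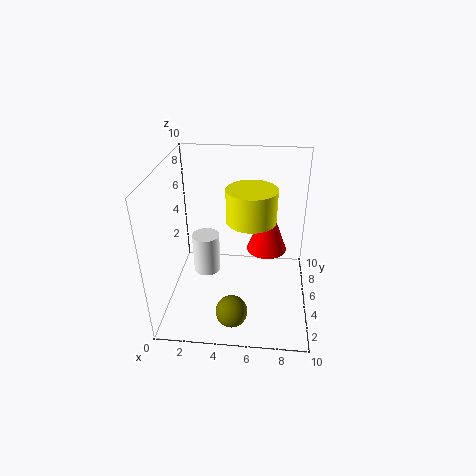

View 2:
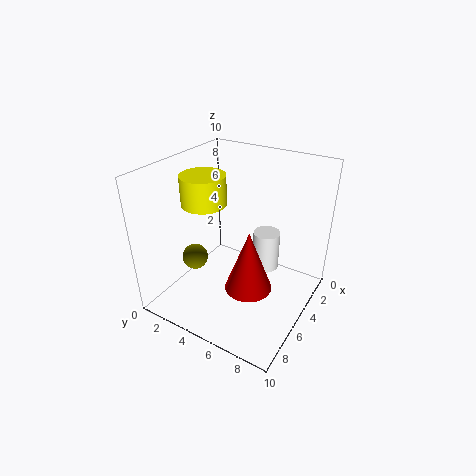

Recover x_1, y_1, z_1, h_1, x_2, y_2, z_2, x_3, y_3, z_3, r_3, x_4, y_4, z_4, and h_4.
x_1 = 6; y_1 = 3; z_1 = 7.5; h_1 = 2; x_2 = 5; y_2 = 1; z_2 = 2; x_3 = 7; y_3 = 7; z_3 = 3; r_3 = 1.5; x_4 = 2.5; y_4 = 6; z_4 = 1.5; h_4 = 3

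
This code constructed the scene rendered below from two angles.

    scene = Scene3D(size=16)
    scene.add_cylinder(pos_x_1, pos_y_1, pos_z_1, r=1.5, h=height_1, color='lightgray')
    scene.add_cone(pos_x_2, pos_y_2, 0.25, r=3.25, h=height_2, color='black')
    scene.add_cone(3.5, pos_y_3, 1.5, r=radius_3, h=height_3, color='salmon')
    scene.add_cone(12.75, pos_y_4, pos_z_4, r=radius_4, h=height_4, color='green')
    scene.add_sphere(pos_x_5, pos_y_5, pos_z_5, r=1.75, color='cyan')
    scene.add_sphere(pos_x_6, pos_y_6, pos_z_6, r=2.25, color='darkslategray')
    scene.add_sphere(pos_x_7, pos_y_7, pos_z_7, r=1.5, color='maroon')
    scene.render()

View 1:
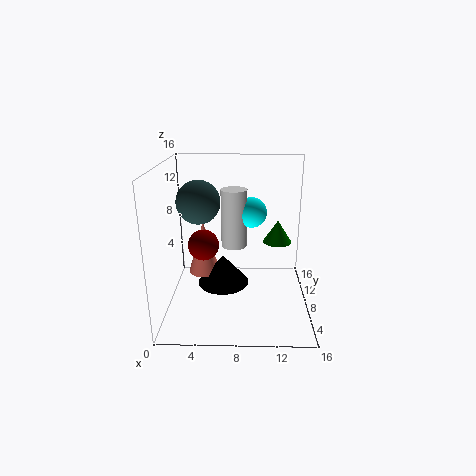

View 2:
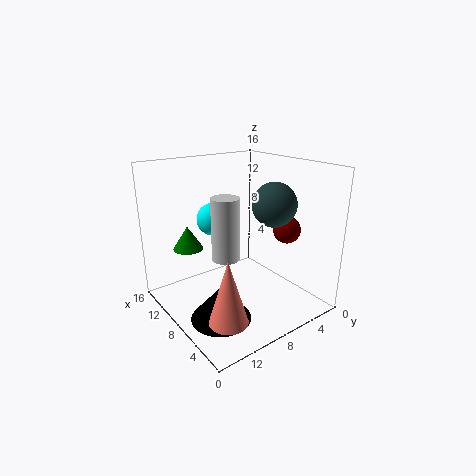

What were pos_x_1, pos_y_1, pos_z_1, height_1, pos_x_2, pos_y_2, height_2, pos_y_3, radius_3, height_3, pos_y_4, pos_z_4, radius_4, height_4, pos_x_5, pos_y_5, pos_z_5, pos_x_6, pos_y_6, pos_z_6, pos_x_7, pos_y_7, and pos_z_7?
pos_x_1 = 7.5; pos_y_1 = 10; pos_z_1 = 6.25; height_1 = 6.75; pos_x_2 = 6; pos_y_2 = 11.75; height_2 = 3.75; pos_y_3 = 12.5; radius_3 = 2; height_3 = 6.75; pos_y_4 = 11.75; pos_z_4 = 6; radius_4 = 1.75; height_4 = 2.75; pos_x_5 = 9.5; pos_y_5 = 10.25; pos_z_5 = 10.25; pos_x_6 = 4; pos_y_6 = 6.5; pos_z_6 = 12.5; pos_x_7 = 4.75; pos_y_7 = 3.75; pos_z_7 = 9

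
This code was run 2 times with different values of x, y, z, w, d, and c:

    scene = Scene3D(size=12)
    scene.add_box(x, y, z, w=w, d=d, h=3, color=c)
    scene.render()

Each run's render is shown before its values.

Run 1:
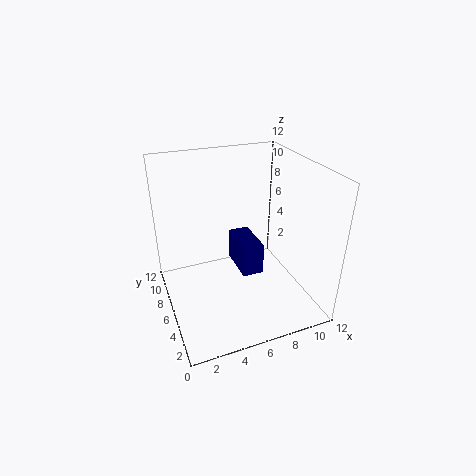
x = 7
y = 7
z = 1
w = 2
d = 4
c = 'navy'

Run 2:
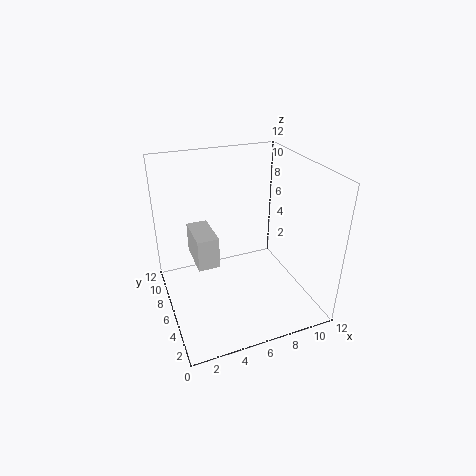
x = 3
y = 8
z = 2
w = 2
d = 4
c = 'lightgray'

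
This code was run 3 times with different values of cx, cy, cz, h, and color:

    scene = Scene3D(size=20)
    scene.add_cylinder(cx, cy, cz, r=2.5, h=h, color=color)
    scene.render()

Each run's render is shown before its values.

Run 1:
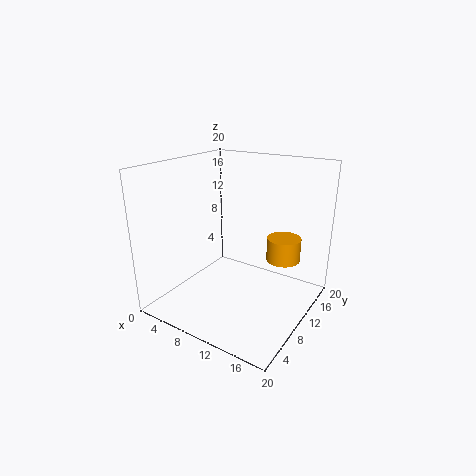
cx = 14.5
cy = 15.5
cz = 5.5
h = 3.5
color = 'orange'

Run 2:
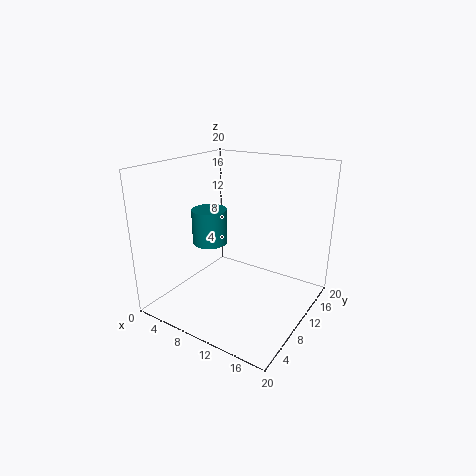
cx = 5.5
cy = 9.5
cz = 8.5
h = 5
color = 'teal'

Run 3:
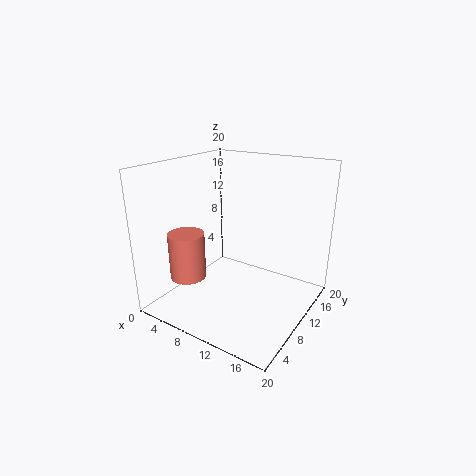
cx = 4.5
cy = 5.5
cz = 4.5
h = 6.5
color = 'salmon'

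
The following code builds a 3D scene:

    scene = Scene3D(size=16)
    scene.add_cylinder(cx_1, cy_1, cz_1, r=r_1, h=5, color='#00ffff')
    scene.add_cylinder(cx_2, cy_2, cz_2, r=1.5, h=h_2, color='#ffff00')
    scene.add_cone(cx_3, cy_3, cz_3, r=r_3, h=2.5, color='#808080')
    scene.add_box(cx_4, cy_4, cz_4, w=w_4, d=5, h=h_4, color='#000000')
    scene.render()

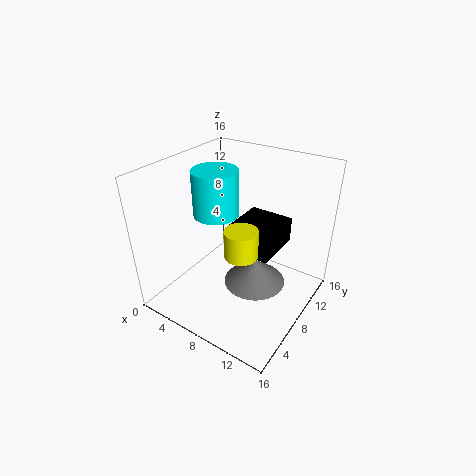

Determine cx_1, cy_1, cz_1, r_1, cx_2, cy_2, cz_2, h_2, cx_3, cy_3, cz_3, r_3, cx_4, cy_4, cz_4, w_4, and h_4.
cx_1 = 5.5, cy_1 = 7.5, cz_1 = 10.5, r_1 = 2.5, cx_2 = 12, cy_2 = 2.5, cz_2 = 10.5, h_2 = 2.5, cx_3 = 12, cy_3 = 5, cz_3 = 6, r_3 = 3, cx_4 = 9, cy_4 = 4.5, cz_4 = 9, w_4 = 4.5, h_4 = 2.5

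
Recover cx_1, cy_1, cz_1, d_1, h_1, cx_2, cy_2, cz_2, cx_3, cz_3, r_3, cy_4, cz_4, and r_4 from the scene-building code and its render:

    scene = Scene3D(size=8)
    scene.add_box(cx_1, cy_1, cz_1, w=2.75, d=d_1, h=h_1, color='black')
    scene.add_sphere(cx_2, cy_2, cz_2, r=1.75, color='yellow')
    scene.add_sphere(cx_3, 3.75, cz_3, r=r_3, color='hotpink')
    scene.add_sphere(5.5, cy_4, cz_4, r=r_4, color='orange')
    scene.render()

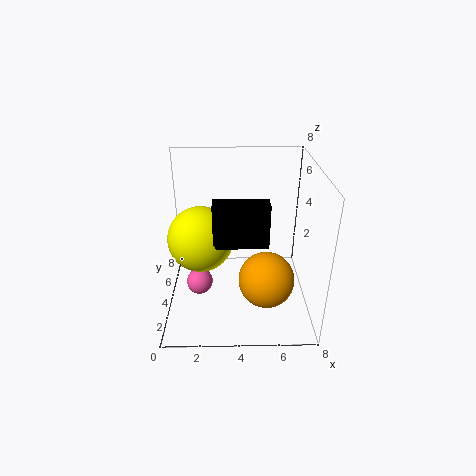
cx_1 = 2.75
cy_1 = 2
cz_1 = 4.5
d_1 = 1
h_1 = 2.25
cx_2 = 2
cy_2 = 3.5
cz_2 = 4.25
cx_3 = 1.75
cz_3 = 1.25
r_3 = 0.75
cy_4 = 2.5
cz_4 = 2.25
r_4 = 1.5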